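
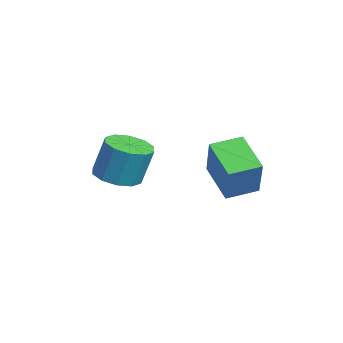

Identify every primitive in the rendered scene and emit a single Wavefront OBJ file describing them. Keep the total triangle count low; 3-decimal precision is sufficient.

v -1.615 -0.757 1.217
v -0.562 -0.817 1.11
v -0.352 -0.303 2.896
v -1.405 -0.243 3.003
v -0.747 -0.208 0.957
v -0.536 0.307 2.742
v -1.263 0.192 0.902
v -1.053 0.706 2.688
v -1.914 0.229 0.968
v -1.703 0.743 2.754
v -2.451 -0.111 1.129
v -2.24 0.404 2.915
v -2.668 -0.697 1.324
v -2.458 -0.183 3.11
v -2.484 -1.307 1.478
v -2.273 -0.792 3.263
v -1.967 -1.706 1.532
v -1.757 -1.192 3.318
v -1.317 -1.743 1.466
v -1.106 -1.229 3.252
v -0.78 -1.404 1.305
v -0.569 -0.889 3.091
v -1.226 3.595 -0.049
v -2.845 2.991 1.015
v -1.58 4.999 0.209
v -3.199 4.395 1.273
v -0.021 3.565 1.767
v -1.64 2.961 2.831
v -0.375 4.969 2.025
v -1.994 4.365 3.089
f 2 1 5
f 2 5 3
f 3 5 6
f 3 6 4
f 5 1 7
f 5 7 6
f 6 7 8
f 6 8 4
f 7 1 9
f 7 9 8
f 8 9 10
f 8 10 4
f 9 1 11
f 9 11 10
f 10 11 12
f 10 12 4
f 11 1 13
f 11 13 12
f 12 13 14
f 12 14 4
f 13 1 15
f 13 15 14
f 14 15 16
f 14 16 4
f 15 1 17
f 15 17 16
f 16 17 18
f 16 18 4
f 17 1 19
f 17 19 18
f 18 19 20
f 18 20 4
f 19 1 21
f 19 21 20
f 20 21 22
f 20 22 4
f 21 1 2
f 21 2 22
f 22 2 3
f 22 3 4
f 24 26 23
f 27 24 23
f 23 26 25
f 25 27 23
f 24 30 26
f 28 24 27
f 28 30 24
f 26 30 25
f 29 27 25
f 25 30 29
f 29 28 27
f 30 28 29



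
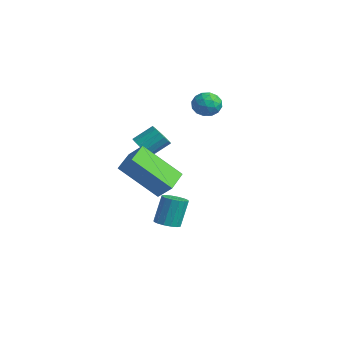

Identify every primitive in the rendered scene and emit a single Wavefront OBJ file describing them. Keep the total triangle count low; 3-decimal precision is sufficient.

v 1.209 -2.502 2.74
v 1.79 -2.199 3.356
v 2.078 -1.234 1.295
v 2.659 -0.93 1.912
v 1.961 -3.35 2.448
v 2.542 -3.046 3.065
v 2.83 -2.081 1.004
v 3.411 -1.778 1.62
v -0.922 -0.864 2.006
v -0.52 -1.183 2.298
v -0.337 -0.374 2.927
v -0.738 -0.056 2.634
v -0.364 -1.044 2.075
v -0.181 -0.236 2.704
v -0.357 -0.858 1.833
v -0.174 -0.05 2.462
v -0.502 -0.673 1.638
v -0.319 0.135 2.266
v -0.759 -0.539 1.541
v -0.575 0.269 2.169
v -1.059 -0.493 1.568
v -0.876 0.315 2.197
v -1.323 -0.546 1.713
v -1.14 0.263 2.342
v -1.479 -0.684 1.936
v -1.296 0.124 2.565
v -1.486 -0.87 2.178
v -1.303 -0.062 2.807
v -1.341 -1.055 2.374
v -1.158 -0.247 3.002
v -1.085 -1.189 2.471
v -0.901 -0.381 3.099
v -0.784 -1.235 2.443
v -0.601 -0.427 3.072
v 1.294 -0.887 -1.371
v 1.835 -0.998 -1.278
v 1.707 -0.565 -0.016
v 1.166 -0.453 -0.109
v 1.83 -0.724 -1.372
v 1.702 -0.291 -0.111
v 1.681 -0.494 -1.466
v 1.553 -0.06 -0.205
v 1.429 -0.369 -1.535
v 1.301 0.065 -0.273
v 1.14 -0.382 -1.56
v 1.012 0.051 -0.298
v 0.893 -0.531 -1.534
v 0.765 -0.098 -0.272
v 0.753 -0.775 -1.464
v 0.625 -0.342 -0.202
v 0.758 -1.049 -1.369
v 0.63 -0.616 -0.108
v 0.907 -1.28 -1.275
v 0.779 -0.846 -0.014
v 1.159 -1.405 -1.207
v 1.031 -0.971 0.055
v 1.448 -1.391 -1.182
v 1.32 -0.958 0.08
v 1.695 -1.242 -1.208
v 1.567 -0.809 0.054
v -2.274 2.986 3.903
v -1.687 3.232 3.652
v -2.213 2.128 3.208
v -1.626 2.374 2.957
v -1.649 2.128 3.594
v -1.687 2.658 4.024
v -2.213 2.702 2.836
v -2.251 3.232 3.266
v -1.65 3.056 2.993
v -1.301 2.701 3.461
v -2.599 2.659 3.399
v -2.25 2.304 3.867
v -1.986 3.184 3.839
v -1.914 2.176 3.021
v -1.927 2.031 3.396
v -1.583 2.175 3.249
v -1.986 2.847 4.057
v -1.641 2.991 3.91
v -1.618 2.343 3.876
v -2.259 2.369 2.95
v -1.914 2.513 2.803
v -2.317 3.185 3.611
v -1.973 3.329 3.464
v -2.282 3.017 2.984
v -1.619 3.225 3.303
v -1.583 2.721 2.895
v -1.928 2.914 2.824
v -1.951 3.225 3.076
v -1.414 3.017 3.579
v -1.378 2.512 3.17
v -1.392 2.368 3.545
v -1.414 2.679 3.797
v -1.392 2.913 3.191
v -2.522 2.848 3.69
v -2.486 2.343 3.281
v -2.486 2.681 3.063
v -2.508 2.992 3.315
v -2.317 2.639 3.965
v -2.281 2.135 3.557
v -1.949 2.135 3.784
v -1.972 2.446 4.036
v -2.508 2.447 3.669
f 2 4 1
f 5 2 1
f 1 4 3
f 3 5 1
f 2 8 4
f 6 2 5
f 6 8 2
f 4 8 3
f 7 5 3
f 3 8 7
f 7 6 5
f 8 6 7
f 10 9 13
f 10 13 11
f 11 13 14
f 11 14 12
f 13 9 15
f 13 15 14
f 14 15 16
f 14 16 12
f 15 9 17
f 15 17 16
f 16 17 18
f 16 18 12
f 17 9 19
f 17 19 18
f 18 19 20
f 18 20 12
f 19 9 21
f 19 21 20
f 20 21 22
f 20 22 12
f 21 9 23
f 21 23 22
f 22 23 24
f 22 24 12
f 23 9 25
f 23 25 24
f 24 25 26
f 24 26 12
f 25 9 27
f 25 27 26
f 26 27 28
f 26 28 12
f 27 9 29
f 27 29 28
f 28 29 30
f 28 30 12
f 29 9 31
f 29 31 30
f 30 31 32
f 30 32 12
f 31 9 33
f 31 33 32
f 32 33 34
f 32 34 12
f 33 9 10
f 33 10 34
f 34 10 11
f 34 11 12
f 36 35 39
f 36 39 37
f 37 39 40
f 37 40 38
f 39 35 41
f 39 41 40
f 40 41 42
f 40 42 38
f 41 35 43
f 41 43 42
f 42 43 44
f 42 44 38
f 43 35 45
f 43 45 44
f 44 45 46
f 44 46 38
f 45 35 47
f 45 47 46
f 46 47 48
f 46 48 38
f 47 35 49
f 47 49 48
f 48 49 50
f 48 50 38
f 49 35 51
f 49 51 50
f 50 51 52
f 50 52 38
f 51 35 53
f 51 53 52
f 52 53 54
f 52 54 38
f 53 35 55
f 53 55 54
f 54 55 56
f 54 56 38
f 55 35 57
f 55 57 56
f 56 57 58
f 56 58 38
f 57 35 59
f 57 59 58
f 58 59 60
f 58 60 38
f 59 35 36
f 59 36 60
f 60 36 37
f 60 37 38
f 61 98 77
f 98 72 101
f 77 101 66
f 98 101 77
f 61 77 73
f 77 66 78
f 73 78 62
f 77 78 73
f 61 73 82
f 73 62 83
f 82 83 68
f 73 83 82
f 61 82 94
f 82 68 97
f 94 97 71
f 82 97 94
f 61 94 98
f 94 71 102
f 98 102 72
f 94 102 98
f 62 78 89
f 78 66 92
f 89 92 70
f 78 92 89
f 66 101 79
f 101 72 100
f 79 100 65
f 101 100 79
f 72 102 99
f 102 71 95
f 99 95 63
f 102 95 99
f 71 97 96
f 97 68 84
f 96 84 67
f 97 84 96
f 68 83 88
f 83 62 85
f 88 85 69
f 83 85 88
f 64 90 76
f 90 70 91
f 76 91 65
f 90 91 76
f 64 76 74
f 76 65 75
f 74 75 63
f 76 75 74
f 64 74 81
f 74 63 80
f 81 80 67
f 74 80 81
f 64 81 86
f 81 67 87
f 86 87 69
f 81 87 86
f 64 86 90
f 86 69 93
f 90 93 70
f 86 93 90
f 65 91 79
f 91 70 92
f 79 92 66
f 91 92 79
f 63 75 99
f 75 65 100
f 99 100 72
f 75 100 99
f 67 80 96
f 80 63 95
f 96 95 71
f 80 95 96
f 69 87 88
f 87 67 84
f 88 84 68
f 87 84 88
f 70 93 89
f 93 69 85
f 89 85 62
f 93 85 89



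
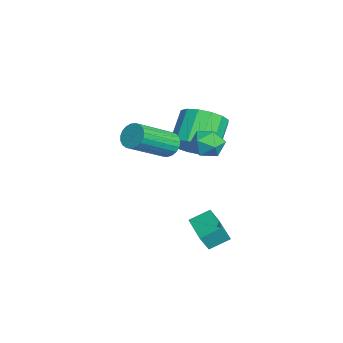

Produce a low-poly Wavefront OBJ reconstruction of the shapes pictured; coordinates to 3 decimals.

v -1.322 1.798 2.254
v -0.907 1.725 1.799
v 0.057 0.269 2.911
v -0.358 0.342 3.366
v -0.797 1.908 1.943
v 0.167 0.452 3.055
v -0.777 2.072 2.141
v 0.186 0.616 3.253
v -0.852 2.189 2.359
v 0.112 0.733 3.471
v -1.008 2.238 2.558
v -0.044 0.782 3.67
v -1.218 2.211 2.705
v -0.255 0.755 3.817
v -1.446 2.113 2.774
v -0.483 0.656 3.886
v -1.653 1.96 2.753
v -0.689 0.504 3.865
v -1.802 1.779 2.646
v -0.839 0.323 3.757
v -1.868 1.602 2.471
v -0.905 0.145 3.582
v -1.84 1.458 2.258
v -0.877 0.002 3.37
v -1.722 1.374 2.045
v -0.759 -0.083 3.157
v -1.535 1.362 1.868
v -0.572 -0.094 2.98
v -1.311 1.426 1.758
v -0.348 -0.03 2.87
v -1.089 1.555 1.734
v -0.125 0.098 2.845
v -1.034 2.933 -2.586
v -0.876 2.56 -1.839
v -1.165 3.8 -2.126
v -1.007 3.427 -1.379
v 0.407 3.233 -2.741
v 0.565 2.86 -1.994
v 0.276 4.1 -2.281
v 0.434 3.727 -1.534
v -0.918 4.007 2.528
v -0.652 3.661 1.897
v -1.348 2.919 2.943
v -1.082 2.573 2.312
v -0.592 2.849 2.834
v -0.326 3.521 2.577
v -1.674 3.059 2.263
v -1.408 3.731 2.006
v -1.12 3.075 1.733
v -0.45 2.945 2.086
v -1.55 3.635 2.754
v -0.88 3.505 3.107
v -2.652 2.928 1.249
v -2.041 2.617 2.004
v -3.177 3.161 3.146
v -3.788 3.472 2.391
v -1.898 3.116 1.909
v -3.034 3.66 3.051
v -1.957 3.565 1.637
v -3.092 4.109 2.779
v -2.202 3.843 1.261
v -3.337 4.387 2.403
v -2.567 3.876 0.882
v -3.703 4.42 2.024
v -2.956 3.655 0.601
v -4.091 4.199 1.743
v -3.263 3.239 0.494
v -4.399 3.783 1.636
v -3.406 2.74 0.589
v -4.542 3.284 1.731
v -3.348 2.291 0.861
v -4.483 2.835 2.003
v -3.103 2.013 1.237
v -4.238 2.557 2.379
v -2.737 1.98 1.616
v -3.873 2.524 2.758
v -2.349 2.201 1.897
v -3.484 2.745 3.039
f 2 1 5
f 2 5 3
f 3 5 6
f 3 6 4
f 5 1 7
f 5 7 6
f 6 7 8
f 6 8 4
f 7 1 9
f 7 9 8
f 8 9 10
f 8 10 4
f 9 1 11
f 9 11 10
f 10 11 12
f 10 12 4
f 11 1 13
f 11 13 12
f 12 13 14
f 12 14 4
f 13 1 15
f 13 15 14
f 14 15 16
f 14 16 4
f 15 1 17
f 15 17 16
f 16 17 18
f 16 18 4
f 17 1 19
f 17 19 18
f 18 19 20
f 18 20 4
f 19 1 21
f 19 21 20
f 20 21 22
f 20 22 4
f 21 1 23
f 21 23 22
f 22 23 24
f 22 24 4
f 23 1 25
f 23 25 24
f 24 25 26
f 24 26 4
f 25 1 27
f 25 27 26
f 26 27 28
f 26 28 4
f 27 1 29
f 27 29 28
f 28 29 30
f 28 30 4
f 29 1 31
f 29 31 30
f 30 31 32
f 30 32 4
f 31 1 2
f 31 2 32
f 32 2 3
f 32 3 4
f 34 36 33
f 37 34 33
f 33 36 35
f 35 37 33
f 34 40 36
f 38 34 37
f 38 40 34
f 36 40 35
f 39 37 35
f 35 40 39
f 39 38 37
f 40 38 39
f 41 52 46
f 41 46 42
f 41 42 48
f 41 48 51
f 41 51 52
f 42 46 50
f 46 52 45
f 52 51 43
f 51 48 47
f 48 42 49
f 44 50 45
f 44 45 43
f 44 43 47
f 44 47 49
f 44 49 50
f 45 50 46
f 43 45 52
f 47 43 51
f 49 47 48
f 50 49 42
f 54 53 57
f 54 57 55
f 55 57 58
f 55 58 56
f 57 53 59
f 57 59 58
f 58 59 60
f 58 60 56
f 59 53 61
f 59 61 60
f 60 61 62
f 60 62 56
f 61 53 63
f 61 63 62
f 62 63 64
f 62 64 56
f 63 53 65
f 63 65 64
f 64 65 66
f 64 66 56
f 65 53 67
f 65 67 66
f 66 67 68
f 66 68 56
f 67 53 69
f 67 69 68
f 68 69 70
f 68 70 56
f 69 53 71
f 69 71 70
f 70 71 72
f 70 72 56
f 71 53 73
f 71 73 72
f 72 73 74
f 72 74 56
f 73 53 75
f 73 75 74
f 74 75 76
f 74 76 56
f 75 53 77
f 75 77 76
f 76 77 78
f 76 78 56
f 77 53 54
f 77 54 78
f 78 54 55
f 78 55 56



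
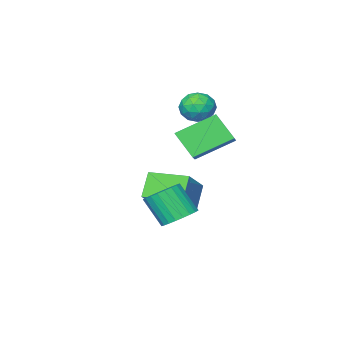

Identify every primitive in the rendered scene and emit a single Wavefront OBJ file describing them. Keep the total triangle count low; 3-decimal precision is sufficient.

v -0.807 -1.062 2.25
v -0.105 -0.313 2.81
v -1.009 0.023 1.051
v -0.307 0.772 1.611
v 0.907 -1.892 1.209
v 1.609 -1.143 1.769
v 0.705 -0.807 0.01
v 1.407 -0.058 0.57
v -0.837 -2.656 -4.368
v -1.622 -3.18 -3.152
v 0.651 -1.801 -3.04
v -0.133 -2.326 -1.824
v 0.233 -4.414 -4.436
v -0.551 -4.939 -3.22
v 1.722 -3.56 -3.108
v 0.937 -4.084 -1.892
v -0.685 -2.306 3.082
v -0.114 -2.344 2.342
v -1.726 -3.096 2.318
v -1.155 -3.134 1.578
v -0.945 -3.609 2.356
v -0.301 -3.121 2.828
v -1.539 -2.319 1.832
v -0.895 -1.831 2.304
v -0.641 -2.351 1.569
v -0.274 -3.149 1.893
v -1.566 -2.291 2.767
v -1.199 -3.089 3.091
v -0.308 -2.256 2.779
v -1.532 -3.184 1.881
v -1.408 -3.464 2.338
v -1.072 -3.486 1.903
v -0.418 -2.713 3.065
v -0.082 -2.734 2.63
v -0.571 -3.478 2.638
v -1.758 -2.706 2.03
v -1.422 -2.727 1.595
v -0.768 -1.954 2.757
v -0.432 -1.976 2.322
v -1.269 -1.962 2.022
v -0.282 -2.282 1.89
v -0.894 -2.746 1.441
v -1.12 -2.268 1.59
v -0.742 -1.981 1.868
v -0.066 -2.751 2.081
v -0.678 -3.215 1.631
v -0.555 -3.495 2.088
v -0.176 -3.208 2.366
v -0.376 -2.755 1.626
v -1.162 -2.225 3.029
v -1.774 -2.689 2.579
v -1.664 -2.232 2.294
v -1.285 -1.945 2.572
v -0.946 -2.694 3.219
v -1.558 -3.158 2.77
v -1.098 -3.459 2.792
v -0.72 -3.172 3.07
v -1.464 -2.685 3.034
v 2.933 1.018 -2.427
v 3.606 1.62 -2.166
v 3.92 0.664 -0.771
v 3.247 0.062 -1.033
v 3.312 1.765 -2
v 3.626 0.808 -0.606
v 2.961 1.796 -1.9
v 3.275 0.839 -0.505
v 2.605 1.709 -1.88
v 2.919 0.752 -0.485
v 2.299 1.516 -1.943
v 2.613 0.559 -0.549
v 2.09 1.248 -2.08
v 2.404 0.291 -0.686
v 2.009 0.945 -2.27
v 2.323 -0.012 -0.875
v 2.069 0.653 -2.484
v 2.383 -0.304 -1.089
v 2.26 0.416 -2.689
v 2.574 -0.54 -1.294
v 2.554 0.272 -2.854
v 2.868 -0.685 -1.46
v 2.905 0.241 -2.955
v 3.219 -0.716 -1.56
v 3.261 0.328 -2.975
v 3.575 -0.629 -1.58
v 3.567 0.521 -2.911
v 3.881 -0.436 -1.517
v 3.776 0.789 -2.774
v 4.09 -0.168 -1.38
v 3.857 1.092 -2.585
v 4.171 0.135 -1.19
v 3.797 1.384 -2.371
v 4.111 0.427 -0.976
f 2 4 1
f 5 2 1
f 1 4 3
f 3 5 1
f 2 8 4
f 6 2 5
f 6 8 2
f 4 8 3
f 7 5 3
f 3 8 7
f 7 6 5
f 8 6 7
f 10 12 9
f 13 10 9
f 9 12 11
f 11 13 9
f 10 16 12
f 14 10 13
f 14 16 10
f 12 16 11
f 15 13 11
f 11 16 15
f 15 14 13
f 16 14 15
f 17 54 33
f 54 28 57
f 33 57 22
f 54 57 33
f 17 33 29
f 33 22 34
f 29 34 18
f 33 34 29
f 17 29 38
f 29 18 39
f 38 39 24
f 29 39 38
f 17 38 50
f 38 24 53
f 50 53 27
f 38 53 50
f 17 50 54
f 50 27 58
f 54 58 28
f 50 58 54
f 18 34 45
f 34 22 48
f 45 48 26
f 34 48 45
f 22 57 35
f 57 28 56
f 35 56 21
f 57 56 35
f 28 58 55
f 58 27 51
f 55 51 19
f 58 51 55
f 27 53 52
f 53 24 40
f 52 40 23
f 53 40 52
f 24 39 44
f 39 18 41
f 44 41 25
f 39 41 44
f 20 46 32
f 46 26 47
f 32 47 21
f 46 47 32
f 20 32 30
f 32 21 31
f 30 31 19
f 32 31 30
f 20 30 37
f 30 19 36
f 37 36 23
f 30 36 37
f 20 37 42
f 37 23 43
f 42 43 25
f 37 43 42
f 20 42 46
f 42 25 49
f 46 49 26
f 42 49 46
f 21 47 35
f 47 26 48
f 35 48 22
f 47 48 35
f 19 31 55
f 31 21 56
f 55 56 28
f 31 56 55
f 23 36 52
f 36 19 51
f 52 51 27
f 36 51 52
f 25 43 44
f 43 23 40
f 44 40 24
f 43 40 44
f 26 49 45
f 49 25 41
f 45 41 18
f 49 41 45
f 60 59 63
f 60 63 61
f 61 63 64
f 61 64 62
f 63 59 65
f 63 65 64
f 64 65 66
f 64 66 62
f 65 59 67
f 65 67 66
f 66 67 68
f 66 68 62
f 67 59 69
f 67 69 68
f 68 69 70
f 68 70 62
f 69 59 71
f 69 71 70
f 70 71 72
f 70 72 62
f 71 59 73
f 71 73 72
f 72 73 74
f 72 74 62
f 73 59 75
f 73 75 74
f 74 75 76
f 74 76 62
f 75 59 77
f 75 77 76
f 76 77 78
f 76 78 62
f 77 59 79
f 77 79 78
f 78 79 80
f 78 80 62
f 79 59 81
f 79 81 80
f 80 81 82
f 80 82 62
f 81 59 83
f 81 83 82
f 82 83 84
f 82 84 62
f 83 59 85
f 83 85 84
f 84 85 86
f 84 86 62
f 85 59 87
f 85 87 86
f 86 87 88
f 86 88 62
f 87 59 89
f 87 89 88
f 88 89 90
f 88 90 62
f 89 59 91
f 89 91 90
f 90 91 92
f 90 92 62
f 91 59 60
f 91 60 92
f 92 60 61
f 92 61 62



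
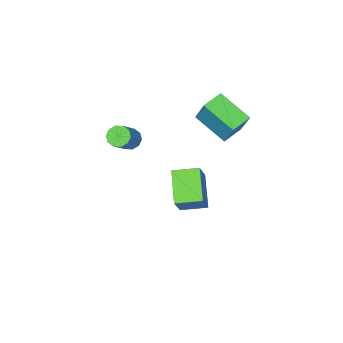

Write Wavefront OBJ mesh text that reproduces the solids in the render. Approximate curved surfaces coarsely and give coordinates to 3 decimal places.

v 1.028 2.868 -5.152
v 0.135 1.724 -4.193
v 0.161 3.727 -4.936
v -0.733 2.584 -3.977
v 1.813 3.336 -3.863
v 0.919 2.193 -2.904
v 0.945 4.196 -3.647
v 0.052 3.052 -2.688
v -1.091 2.602 0.649
v -0.908 3.295 1.944
v -1.315 4.146 -0.145
v -1.132 4.838 1.151
v -0.048 2.662 0.469
v 0.135 3.354 1.765
v -0.272 4.205 -0.324
v -0.089 4.898 0.971
v 3.095 1.987 0.428
v 3.373 1.534 0.338
v 4.323 1.919 1.321
v 4.045 2.373 1.412
v 3.491 1.769 0.132
v 4.44 2.154 1.115
v 3.457 2.088 0.04
v 4.406 2.473 1.023
v 3.285 2.369 0.096
v 4.234 2.754 1.079
v 3.041 2.504 0.279
v 3.99 2.889 1.262
v 2.817 2.441 0.519
v 3.767 2.826 1.502
v 2.7 2.206 0.725
v 3.649 2.591 1.708
v 2.734 1.887 0.817
v 3.683 2.272 1.8
v 2.906 1.606 0.761
v 3.855 1.991 1.744
v 3.15 1.471 0.578
v 4.099 1.856 1.561
f 2 4 1
f 5 2 1
f 1 4 3
f 3 5 1
f 2 8 4
f 6 2 5
f 6 8 2
f 4 8 3
f 7 5 3
f 3 8 7
f 7 6 5
f 8 6 7
f 10 12 9
f 13 10 9
f 9 12 11
f 11 13 9
f 10 16 12
f 14 10 13
f 14 16 10
f 12 16 11
f 15 13 11
f 11 16 15
f 15 14 13
f 16 14 15
f 18 17 21
f 18 21 19
f 19 21 22
f 19 22 20
f 21 17 23
f 21 23 22
f 22 23 24
f 22 24 20
f 23 17 25
f 23 25 24
f 24 25 26
f 24 26 20
f 25 17 27
f 25 27 26
f 26 27 28
f 26 28 20
f 27 17 29
f 27 29 28
f 28 29 30
f 28 30 20
f 29 17 31
f 29 31 30
f 30 31 32
f 30 32 20
f 31 17 33
f 31 33 32
f 32 33 34
f 32 34 20
f 33 17 35
f 33 35 34
f 34 35 36
f 34 36 20
f 35 17 37
f 35 37 36
f 36 37 38
f 36 38 20
f 37 17 18
f 37 18 38
f 38 18 19
f 38 19 20



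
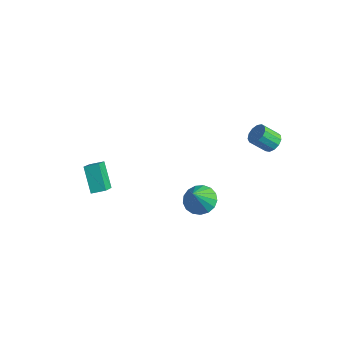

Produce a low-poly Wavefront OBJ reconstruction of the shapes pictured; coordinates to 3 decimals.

v -3.326 -3.465 -2.381
v -4.383 -2.917 -1.181
v -4.042 -2.357 -3.516
v -5.098 -1.809 -2.316
v -2.782 -2.891 -2.164
v -3.838 -2.343 -0.964
v -3.497 -1.783 -3.299
v -4.554 -1.235 -2.099
v 3.156 3.449 1.454
v 3.64 3.031 1.488
v 3.047 2.413 2.301
v 2.564 2.831 2.266
v 3.709 3.287 1.733
v 3.116 2.669 2.546
v 3.602 3.594 1.889
v 3.01 2.976 2.702
v 3.354 3.855 1.907
v 2.762 3.237 2.719
v 3.043 3.987 1.781
v 2.451 3.369 2.593
v 2.768 3.949 1.551
v 2.176 3.331 2.363
v 2.616 3.751 1.29
v 2.024 3.134 2.103
v 2.636 3.458 1.081
v 2.043 2.84 1.894
v 2.82 3.162 0.991
v 2.228 2.544 1.803
v 3.112 2.957 1.047
v 2.519 2.339 1.86
v 3.417 2.908 1.233
v 2.825 2.29 2.045
v 0.088 1.296 -4.203
v 0.949 1.033 -4.508
v 0.332 0.444 -2.777
v 1.026 1.423 -4.287
v 0.888 1.785 -4.048
v 0.567 2.034 -3.844
v 0.137 2.114 -3.723
v -0.305 2.007 -3.711
v -0.657 1.738 -3.813
v -0.838 1.367 -4.003
v -0.807 0.98 -4.24
v -0.57 0.665 -4.468
v -0.183 0.495 -4.636
v 0.266 0.509 -4.704
v 0.675 0.703 -4.658
f 2 4 1
f 5 2 1
f 1 4 3
f 3 5 1
f 2 8 4
f 6 2 5
f 6 8 2
f 4 8 3
f 7 5 3
f 3 8 7
f 7 6 5
f 8 6 7
f 10 9 13
f 10 13 11
f 11 13 14
f 11 14 12
f 13 9 15
f 13 15 14
f 14 15 16
f 14 16 12
f 15 9 17
f 15 17 16
f 16 17 18
f 16 18 12
f 17 9 19
f 17 19 18
f 18 19 20
f 18 20 12
f 19 9 21
f 19 21 20
f 20 21 22
f 20 22 12
f 21 9 23
f 21 23 22
f 22 23 24
f 22 24 12
f 23 9 25
f 23 25 24
f 24 25 26
f 24 26 12
f 25 9 27
f 25 27 26
f 26 27 28
f 26 28 12
f 27 9 29
f 27 29 28
f 28 29 30
f 28 30 12
f 29 9 31
f 29 31 30
f 30 31 32
f 30 32 12
f 31 9 10
f 31 10 32
f 32 10 11
f 32 11 12
f 34 33 36
f 34 36 35
f 36 33 37
f 36 37 35
f 37 33 38
f 37 38 35
f 38 33 39
f 38 39 35
f 39 33 40
f 39 40 35
f 40 33 41
f 40 41 35
f 41 33 42
f 41 42 35
f 42 33 43
f 42 43 35
f 43 33 44
f 43 44 35
f 44 33 45
f 44 45 35
f 45 33 46
f 45 46 35
f 46 33 47
f 46 47 35
f 47 33 34
f 47 34 35



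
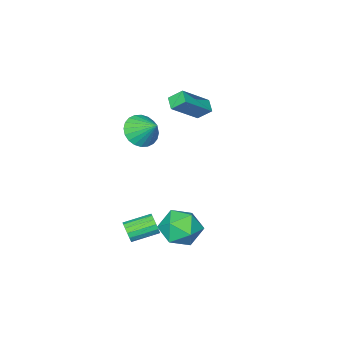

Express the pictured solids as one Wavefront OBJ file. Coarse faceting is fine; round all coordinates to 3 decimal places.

v 3.784 -0.618 -3.216
v 4.054 -0.444 -2.674
v 2.766 0.272 -2.262
v 2.496 0.098 -2.804
v 4.121 -0.202 -2.884
v 2.833 0.513 -2.471
v 4.098 -0.073 -3.182
v 2.81 0.643 -2.77
v 3.99 -0.089 -3.489
v 2.703 0.627 -3.077
v 3.828 -0.247 -3.724
v 2.54 0.469 -3.311
v 3.653 -0.505 -3.822
v 2.365 0.211 -3.41
v 3.514 -0.792 -3.758
v 2.226 -0.076 -3.346
v 3.447 -1.033 -3.549
v 2.159 -0.318 -3.136
v 3.47 -1.163 -3.25
v 2.182 -0.447 -2.838
v 3.577 -1.147 -2.943
v 2.29 -0.431 -2.531
v 3.74 -0.989 -2.709
v 2.452 -0.273 -2.296
v 3.915 -0.731 -2.61
v 2.627 -0.015 -2.198
v 1.866 -1.615 2.975
v 2.875 -1.705 3.096
v 1.854 -0.445 3.945
v 2.856 -1.452 2.79
v 2.686 -1.223 2.512
v 2.391 -1.054 2.304
v 2.017 -0.971 2.199
v 1.619 -0.985 2.212
v 1.259 -1.096 2.341
v 0.992 -1.285 2.566
v 0.857 -1.525 2.854
v 0.876 -1.779 3.16
v 1.046 -2.007 3.438
v 1.341 -2.176 3.646
v 1.715 -2.26 3.751
v 2.113 -2.245 3.738
v 2.473 -2.135 3.61
v 2.74 -1.945 3.384
v 1.588 1.689 -3.278
v 2.309 0.889 -3.916
v 0.151 0.271 -3.124
v 0.872 -0.529 -3.762
v 1.196 -0.18 -2.605
v 2.084 0.696 -2.7
v 0.376 0.464 -4.34
v 1.264 1.34 -4.435
v 1.56 0.132 -4.572
v 2.067 -0.266 -3.5
v 0.393 1.426 -3.54
v 0.9 1.028 -2.468
v -1.922 -3.752 2.73
v -2.356 -3.117 3.384
v -3.594 -3.51 1.384
v -4.028 -2.875 2.038
v -1.532 -3.105 2.362
v -1.966 -2.47 3.016
v -3.204 -2.863 1.016
v -3.638 -2.228 1.67
f 2 1 5
f 2 5 3
f 3 5 6
f 3 6 4
f 5 1 7
f 5 7 6
f 6 7 8
f 6 8 4
f 7 1 9
f 7 9 8
f 8 9 10
f 8 10 4
f 9 1 11
f 9 11 10
f 10 11 12
f 10 12 4
f 11 1 13
f 11 13 12
f 12 13 14
f 12 14 4
f 13 1 15
f 13 15 14
f 14 15 16
f 14 16 4
f 15 1 17
f 15 17 16
f 16 17 18
f 16 18 4
f 17 1 19
f 17 19 18
f 18 19 20
f 18 20 4
f 19 1 21
f 19 21 20
f 20 21 22
f 20 22 4
f 21 1 23
f 21 23 22
f 22 23 24
f 22 24 4
f 23 1 25
f 23 25 24
f 24 25 26
f 24 26 4
f 25 1 2
f 25 2 26
f 26 2 3
f 26 3 4
f 28 27 30
f 28 30 29
f 30 27 31
f 30 31 29
f 31 27 32
f 31 32 29
f 32 27 33
f 32 33 29
f 33 27 34
f 33 34 29
f 34 27 35
f 34 35 29
f 35 27 36
f 35 36 29
f 36 27 37
f 36 37 29
f 37 27 38
f 37 38 29
f 38 27 39
f 38 39 29
f 39 27 40
f 39 40 29
f 40 27 41
f 40 41 29
f 41 27 42
f 41 42 29
f 42 27 43
f 42 43 29
f 43 27 44
f 43 44 29
f 44 27 28
f 44 28 29
f 45 56 50
f 45 50 46
f 45 46 52
f 45 52 55
f 45 55 56
f 46 50 54
f 50 56 49
f 56 55 47
f 55 52 51
f 52 46 53
f 48 54 49
f 48 49 47
f 48 47 51
f 48 51 53
f 48 53 54
f 49 54 50
f 47 49 56
f 51 47 55
f 53 51 52
f 54 53 46
f 58 60 57
f 61 58 57
f 57 60 59
f 59 61 57
f 58 64 60
f 62 58 61
f 62 64 58
f 60 64 59
f 63 61 59
f 59 64 63
f 63 62 61
f 64 62 63



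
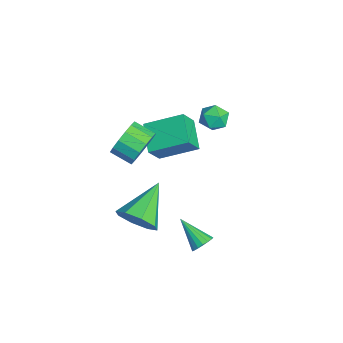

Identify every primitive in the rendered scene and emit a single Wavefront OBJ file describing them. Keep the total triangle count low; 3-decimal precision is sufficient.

v -1.921 3.392 2.022
v -1.219 3.316 2.263
v -2.261 2.464 2.717
v -1.559 2.388 2.958
v -1.959 2.985 3.159
v -1.749 3.558 2.729
v -1.731 2.222 2.251
v -1.521 2.795 1.821
v -1.101 2.592 2.405
v -1.242 3.064 2.966
v -2.238 2.716 2.014
v -2.379 3.188 2.575
v 2.929 -1.199 0.409
v 3.554 -1.07 1.179
v 1.451 -0.021 1.411
v 3.628 -0.525 0.647
v 3.293 -0.375 -0.024
v 2.745 -0.708 -0.442
v 2.305 -1.329 -0.361
v 2.23 -1.874 0.171
v 2.566 -2.024 0.843
v 3.114 -1.691 1.26
v -1.778 0.263 1.924
v -1.317 -0.28 2.902
v -1.427 1.952 2.696
v -0.965 1.409 3.674
v -0.375 0.271 1.266
v 0.087 -0.272 2.244
v -0.023 1.96 2.038
v 0.438 1.417 3.016
v 1.232 -0.629 3.659
v 1.73 -0.58 4.455
v 1.165 -1.382 4.857
v 0.668 -1.431 4.061
v 1.353 -0.28 4.524
v 0.788 -1.083 4.926
v 0.943 -0.074 4.361
v 0.379 -0.876 4.763
v 0.611 -0.016 4.01
v 0.047 -0.819 4.412
v 0.446 -0.123 3.565
v -0.119 -0.925 3.967
v 0.491 -0.365 3.145
v -0.074 -1.167 3.547
v 0.735 -0.678 2.863
v 0.17 -1.48 3.265
v 1.112 -0.977 2.794
v 0.547 -1.78 3.196
v 1.521 -1.184 2.957
v 0.957 -1.986 3.359
v 1.853 -1.241 3.308
v 1.289 -2.044 3.71
v 2.019 -1.135 3.753
v 1.454 -1.937 4.155
v 1.974 -0.893 4.173
v 1.409 -1.695 4.575
v 4.292 1.385 -0.251
v 4.653 0.971 -0.219
v 3.308 0.595 0.651
v 4.716 1.125 -0.015
v 4.681 1.339 0.135
v 4.558 1.563 0.196
v 4.373 1.747 0.155
v 4.17 1.847 0.021
v 3.995 1.841 -0.175
v 3.887 1.731 -0.388
v 3.873 1.542 -0.57
v 3.954 1.316 -0.679
v 4.113 1.106 -0.69
v 4.312 0.96 -0.6
v 4.507 0.911 -0.43
f 1 12 6
f 1 6 2
f 1 2 8
f 1 8 11
f 1 11 12
f 2 6 10
f 6 12 5
f 12 11 3
f 11 8 7
f 8 2 9
f 4 10 5
f 4 5 3
f 4 3 7
f 4 7 9
f 4 9 10
f 5 10 6
f 3 5 12
f 7 3 11
f 9 7 8
f 10 9 2
f 14 13 16
f 14 16 15
f 16 13 17
f 16 17 15
f 17 13 18
f 17 18 15
f 18 13 19
f 18 19 15
f 19 13 20
f 19 20 15
f 20 13 21
f 20 21 15
f 21 13 22
f 21 22 15
f 22 13 14
f 22 14 15
f 24 26 23
f 27 24 23
f 23 26 25
f 25 27 23
f 24 30 26
f 28 24 27
f 28 30 24
f 26 30 25
f 29 27 25
f 25 30 29
f 29 28 27
f 30 28 29
f 32 31 35
f 32 35 33
f 33 35 36
f 33 36 34
f 35 31 37
f 35 37 36
f 36 37 38
f 36 38 34
f 37 31 39
f 37 39 38
f 38 39 40
f 38 40 34
f 39 31 41
f 39 41 40
f 40 41 42
f 40 42 34
f 41 31 43
f 41 43 42
f 42 43 44
f 42 44 34
f 43 31 45
f 43 45 44
f 44 45 46
f 44 46 34
f 45 31 47
f 45 47 46
f 46 47 48
f 46 48 34
f 47 31 49
f 47 49 48
f 48 49 50
f 48 50 34
f 49 31 51
f 49 51 50
f 50 51 52
f 50 52 34
f 51 31 53
f 51 53 52
f 52 53 54
f 52 54 34
f 53 31 55
f 53 55 54
f 54 55 56
f 54 56 34
f 55 31 32
f 55 32 56
f 56 32 33
f 56 33 34
f 58 57 60
f 58 60 59
f 60 57 61
f 60 61 59
f 61 57 62
f 61 62 59
f 62 57 63
f 62 63 59
f 63 57 64
f 63 64 59
f 64 57 65
f 64 65 59
f 65 57 66
f 65 66 59
f 66 57 67
f 66 67 59
f 67 57 68
f 67 68 59
f 68 57 69
f 68 69 59
f 69 57 70
f 69 70 59
f 70 57 71
f 70 71 59
f 71 57 58
f 71 58 59



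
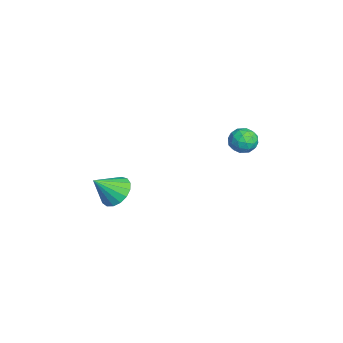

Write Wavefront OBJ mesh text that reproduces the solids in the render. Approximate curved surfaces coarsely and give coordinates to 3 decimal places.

v -1.206 -2.111 -0.902
v -0.507 -1.718 -0.734
v -0.914 -3.049 0.082
v -0.769 -1.549 -0.496
v -1.131 -1.509 -0.351
v -1.511 -1.607 -0.332
v -1.82 -1.821 -0.444
v -1.989 -2.101 -0.66
v -1.979 -2.384 -0.932
v -1.791 -2.604 -1.198
v -1.469 -2.711 -1.395
v -1.087 -2.681 -1.48
v -0.732 -2.521 -1.432
v -0.486 -2.266 -1.263
v -0.404 -1.976 -1.011
v -1.956 3.849 1.6
v -1.321 3.6 1.568
v -2.359 2.86 1.312
v -1.724 2.611 1.28
v -1.994 2.781 1.885
v -1.745 3.393 2.062
v -1.935 3.067 0.818
v -1.686 3.679 0.995
v -1.308 3.117 1.084
v -1.344 2.94 1.744
v -2.336 3.52 1.136
v -2.372 3.343 1.796
v -1.603 3.811 1.609
v -2.077 2.649 1.271
v -2.235 2.749 1.626
v -1.862 2.602 1.607
v -1.852 3.69 1.899
v -1.479 3.543 1.881
v -1.874 3.062 2.067
v -2.201 2.917 0.999
v -1.828 2.77 0.981
v -1.818 3.858 1.273
v -1.445 3.711 1.254
v -1.806 3.398 0.813
v -1.222 3.381 1.306
v -1.459 2.799 1.137
v -1.583 3.068 0.865
v -1.437 3.427 0.97
v -1.243 3.277 1.693
v -1.48 2.695 1.525
v -1.639 2.796 1.88
v -1.492 3.155 1.984
v -1.236 2.993 1.409
v -2.2 3.765 1.355
v -2.437 3.183 1.187
v -2.188 3.305 0.896
v -2.041 3.664 1
v -2.221 3.661 1.743
v -2.458 3.079 1.574
v -2.243 3.033 1.91
v -2.097 3.392 2.015
v -2.444 3.467 1.471
f 2 1 4
f 2 4 3
f 4 1 5
f 4 5 3
f 5 1 6
f 5 6 3
f 6 1 7
f 6 7 3
f 7 1 8
f 7 8 3
f 8 1 9
f 8 9 3
f 9 1 10
f 9 10 3
f 10 1 11
f 10 11 3
f 11 1 12
f 11 12 3
f 12 1 13
f 12 13 3
f 13 1 14
f 13 14 3
f 14 1 15
f 14 15 3
f 15 1 2
f 15 2 3
f 16 53 32
f 53 27 56
f 32 56 21
f 53 56 32
f 16 32 28
f 32 21 33
f 28 33 17
f 32 33 28
f 16 28 37
f 28 17 38
f 37 38 23
f 28 38 37
f 16 37 49
f 37 23 52
f 49 52 26
f 37 52 49
f 16 49 53
f 49 26 57
f 53 57 27
f 49 57 53
f 17 33 44
f 33 21 47
f 44 47 25
f 33 47 44
f 21 56 34
f 56 27 55
f 34 55 20
f 56 55 34
f 27 57 54
f 57 26 50
f 54 50 18
f 57 50 54
f 26 52 51
f 52 23 39
f 51 39 22
f 52 39 51
f 23 38 43
f 38 17 40
f 43 40 24
f 38 40 43
f 19 45 31
f 45 25 46
f 31 46 20
f 45 46 31
f 19 31 29
f 31 20 30
f 29 30 18
f 31 30 29
f 19 29 36
f 29 18 35
f 36 35 22
f 29 35 36
f 19 36 41
f 36 22 42
f 41 42 24
f 36 42 41
f 19 41 45
f 41 24 48
f 45 48 25
f 41 48 45
f 20 46 34
f 46 25 47
f 34 47 21
f 46 47 34
f 18 30 54
f 30 20 55
f 54 55 27
f 30 55 54
f 22 35 51
f 35 18 50
f 51 50 26
f 35 50 51
f 24 42 43
f 42 22 39
f 43 39 23
f 42 39 43
f 25 48 44
f 48 24 40
f 44 40 17
f 48 40 44



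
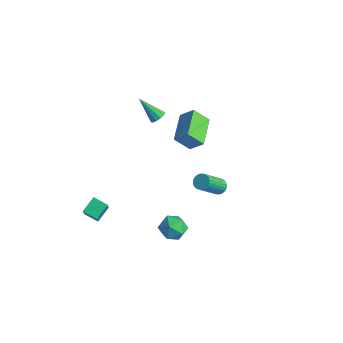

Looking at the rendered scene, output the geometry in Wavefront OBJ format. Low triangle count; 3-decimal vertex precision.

v 2.19 3.104 -3.233
v 2.551 2.811 -3.487
v 2.491 1.444 -2.002
v 2.13 1.736 -1.747
v 2.672 2.932 -3.371
v 2.612 1.565 -1.885
v 2.72 3.079 -3.234
v 2.659 1.712 -1.748
v 2.687 3.23 -3.096
v 2.626 1.863 -1.611
v 2.578 3.362 -2.98
v 2.517 1.995 -1.494
v 2.41 3.454 -2.902
v 2.35 2.087 -1.416
v 2.209 3.493 -2.874
v 2.148 2.126 -1.388
v 2.005 3.473 -2.901
v 1.944 2.106 -1.415
v 1.829 3.396 -2.978
v 1.769 2.029 -1.493
v 1.708 3.275 -3.095
v 1.648 1.908 -1.609
v 1.661 3.128 -3.232
v 1.6 1.761 -1.746
v 1.694 2.977 -3.369
v 1.633 1.61 -1.884
v 1.803 2.845 -3.486
v 1.742 1.478 -2
v 1.97 2.753 -3.564
v 1.91 1.386 -2.078
v 2.172 2.714 -3.592
v 2.111 1.347 -2.106
v 2.376 2.734 -3.565
v 2.315 1.367 -2.079
v -0.761 1.225 2.585
v -0.483 0.82 2.723
v -1.879 0.855 3.755
v -0.386 1.068 2.893
v -0.433 1.375 2.945
v -0.605 1.625 2.86
v -0.837 1.722 2.67
v -1.04 1.629 2.447
v -1.136 1.382 2.277
v -1.089 1.075 2.224
v -0.917 0.825 2.31
v -0.686 0.728 2.5
v 2.981 -2.061 -1.861
v 3.49 -1.402 -1.537
v 4.13 -2.938 -1.883
v 4.639 -2.279 -1.559
v 4.015 -2.656 -1.043
v 3.304 -2.114 -1.029
v 4.316 -2.226 -2.391
v 3.605 -1.684 -2.377
v 4.315 -1.504 -1.864
v 4.129 -1.77 -1.031
v 3.491 -2.57 -2.389
v 3.305 -2.836 -1.556
v -0.218 3.216 -1.513
v -0.871 2.576 -0.588
v -1.351 4.844 -1.184
v -2.003 4.204 -0.26
v 0.523 3.576 -0.74
v -0.129 2.936 0.184
v -0.609 5.204 -0.412
v -1.262 4.564 0.513
v -1.703 -3.691 -3.624
v -1.349 -4.087 -2.766
v -1.835 -2.739 -3.131
v -1.48 -3.135 -2.272
v -0.84 -3.445 -3.868
v -0.485 -3.841 -3.009
v -0.971 -2.493 -3.374
v -0.617 -2.889 -2.516
f 2 1 5
f 2 5 3
f 3 5 6
f 3 6 4
f 5 1 7
f 5 7 6
f 6 7 8
f 6 8 4
f 7 1 9
f 7 9 8
f 8 9 10
f 8 10 4
f 9 1 11
f 9 11 10
f 10 11 12
f 10 12 4
f 11 1 13
f 11 13 12
f 12 13 14
f 12 14 4
f 13 1 15
f 13 15 14
f 14 15 16
f 14 16 4
f 15 1 17
f 15 17 16
f 16 17 18
f 16 18 4
f 17 1 19
f 17 19 18
f 18 19 20
f 18 20 4
f 19 1 21
f 19 21 20
f 20 21 22
f 20 22 4
f 21 1 23
f 21 23 22
f 22 23 24
f 22 24 4
f 23 1 25
f 23 25 24
f 24 25 26
f 24 26 4
f 25 1 27
f 25 27 26
f 26 27 28
f 26 28 4
f 27 1 29
f 27 29 28
f 28 29 30
f 28 30 4
f 29 1 31
f 29 31 30
f 30 31 32
f 30 32 4
f 31 1 33
f 31 33 32
f 32 33 34
f 32 34 4
f 33 1 2
f 33 2 34
f 34 2 3
f 34 3 4
f 36 35 38
f 36 38 37
f 38 35 39
f 38 39 37
f 39 35 40
f 39 40 37
f 40 35 41
f 40 41 37
f 41 35 42
f 41 42 37
f 42 35 43
f 42 43 37
f 43 35 44
f 43 44 37
f 44 35 45
f 44 45 37
f 45 35 46
f 45 46 37
f 46 35 36
f 46 36 37
f 47 58 52
f 47 52 48
f 47 48 54
f 47 54 57
f 47 57 58
f 48 52 56
f 52 58 51
f 58 57 49
f 57 54 53
f 54 48 55
f 50 56 51
f 50 51 49
f 50 49 53
f 50 53 55
f 50 55 56
f 51 56 52
f 49 51 58
f 53 49 57
f 55 53 54
f 56 55 48
f 60 62 59
f 63 60 59
f 59 62 61
f 61 63 59
f 60 66 62
f 64 60 63
f 64 66 60
f 62 66 61
f 65 63 61
f 61 66 65
f 65 64 63
f 66 64 65
f 68 70 67
f 71 68 67
f 67 70 69
f 69 71 67
f 68 74 70
f 72 68 71
f 72 74 68
f 70 74 69
f 73 71 69
f 69 74 73
f 73 72 71
f 74 72 73



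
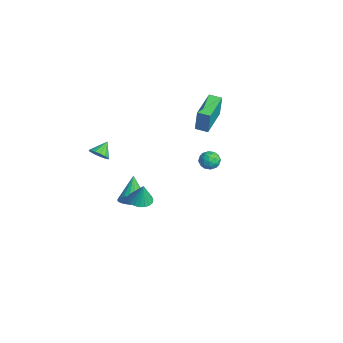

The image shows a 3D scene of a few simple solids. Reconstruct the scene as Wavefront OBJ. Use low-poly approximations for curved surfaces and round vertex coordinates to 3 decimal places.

v -3.632 -3.644 0.444
v -3.119 -3.682 0.889
v -4.148 -2.956 1.096
v -3.035 -3.416 0.675
v -3.11 -3.211 0.399
v -3.325 -3.122 0.135
v -3.622 -3.173 -0.046
v -3.922 -3.35 -0.096
v -4.144 -3.606 -0.002
v -4.229 -3.873 0.212
v -4.154 -4.078 0.488
v -3.939 -4.167 0.752
v -3.641 -4.116 0.934
v -3.342 -3.938 0.984
v -1.203 2.38 0.833
v -0.707 2.835 0.664
v -0.433 1.565 0.896
v 0.063 2.02 0.727
v -0.254 2.064 1.343
v -0.73 2.568 1.304
v -0.41 1.832 0.256
v -0.886 2.336 0.217
v -0.217 2.497 0.308
v -0.121 2.64 0.98
v -1.019 1.76 0.58
v -0.923 1.903 1.252
v -1.023 2.679 0.743
v -0.117 1.721 0.817
v -0.304 1.747 1.179
v -0.012 2.015 1.08
v -1.036 2.522 1.119
v -0.745 2.789 1.02
v -0.478 2.336 1.419
v -0.395 1.611 0.54
v -0.104 1.878 0.441
v -1.128 2.385 0.48
v -0.836 2.653 0.381
v -0.662 2.064 0.141
v -0.443 2.748 0.434
v 0.009 2.269 0.472
v -0.269 2.158 0.194
v -0.548 2.454 0.171
v -0.386 2.832 0.829
v 0.066 2.353 0.867
v -0.12 2.379 1.229
v -0.4 2.675 1.206
v -0.098 2.633 0.62
v -1.206 2.047 0.693
v -0.754 1.568 0.731
v -0.74 1.725 0.354
v -1.02 2.021 0.331
v -1.149 2.131 1.088
v -0.697 1.652 1.126
v -0.592 1.946 1.389
v -0.871 2.242 1.366
v -1.042 1.767 0.94
v 3.832 -3.351 1.982
v 4.461 -3.03 1.843
v 4.048 -3.229 3.238
v 4.274 -2.797 1.852
v 4.009 -2.66 1.885
v 3.715 -2.642 1.934
v 3.44 -2.747 1.991
v 3.233 -2.956 2.047
v 3.13 -3.233 2.092
v 3.148 -3.531 2.117
v 3.284 -3.798 2.12
v 3.515 -3.987 2.098
v 3.801 -4.066 2.057
v 4.092 -4.022 2.002
v 4.338 -3.861 1.944
v 4.497 -3.613 1.893
v 4.54 -3.319 1.857
v -3.513 2.286 1.513
v -3.259 2.332 3.123
v -5.165 3.595 1.736
v -4.911 3.642 3.345
v -3.009 2.938 1.415
v -2.755 2.985 3.024
v -4.661 4.248 1.637
v -4.407 4.294 3.247
v 0.439 -2.812 -0.846
v 0.909 -2.202 -0.441
v -1.059 -2.288 0.106
v 0.797 -2.03 -0.711
v 0.631 -1.978 -1.003
v 0.435 -2.052 -1.27
v 0.24 -2.242 -1.472
v 0.075 -2.519 -1.58
v -0.034 -2.84 -1.575
v -0.072 -3.157 -1.459
v -0.031 -3.422 -1.25
v 0.081 -3.593 -0.98
v 0.247 -3.646 -0.689
v 0.443 -3.571 -0.421
v 0.638 -3.381 -0.219
v 0.803 -3.105 -0.112
v 0.912 -2.783 -0.116
v 0.95 -2.466 -0.232
f 2 1 4
f 2 4 3
f 4 1 5
f 4 5 3
f 5 1 6
f 5 6 3
f 6 1 7
f 6 7 3
f 7 1 8
f 7 8 3
f 8 1 9
f 8 9 3
f 9 1 10
f 9 10 3
f 10 1 11
f 10 11 3
f 11 1 12
f 11 12 3
f 12 1 13
f 12 13 3
f 13 1 14
f 13 14 3
f 14 1 2
f 14 2 3
f 15 52 31
f 52 26 55
f 31 55 20
f 52 55 31
f 15 31 27
f 31 20 32
f 27 32 16
f 31 32 27
f 15 27 36
f 27 16 37
f 36 37 22
f 27 37 36
f 15 36 48
f 36 22 51
f 48 51 25
f 36 51 48
f 15 48 52
f 48 25 56
f 52 56 26
f 48 56 52
f 16 32 43
f 32 20 46
f 43 46 24
f 32 46 43
f 20 55 33
f 55 26 54
f 33 54 19
f 55 54 33
f 26 56 53
f 56 25 49
f 53 49 17
f 56 49 53
f 25 51 50
f 51 22 38
f 50 38 21
f 51 38 50
f 22 37 42
f 37 16 39
f 42 39 23
f 37 39 42
f 18 44 30
f 44 24 45
f 30 45 19
f 44 45 30
f 18 30 28
f 30 19 29
f 28 29 17
f 30 29 28
f 18 28 35
f 28 17 34
f 35 34 21
f 28 34 35
f 18 35 40
f 35 21 41
f 40 41 23
f 35 41 40
f 18 40 44
f 40 23 47
f 44 47 24
f 40 47 44
f 19 45 33
f 45 24 46
f 33 46 20
f 45 46 33
f 17 29 53
f 29 19 54
f 53 54 26
f 29 54 53
f 21 34 50
f 34 17 49
f 50 49 25
f 34 49 50
f 23 41 42
f 41 21 38
f 42 38 22
f 41 38 42
f 24 47 43
f 47 23 39
f 43 39 16
f 47 39 43
f 58 57 60
f 58 60 59
f 60 57 61
f 60 61 59
f 61 57 62
f 61 62 59
f 62 57 63
f 62 63 59
f 63 57 64
f 63 64 59
f 64 57 65
f 64 65 59
f 65 57 66
f 65 66 59
f 66 57 67
f 66 67 59
f 67 57 68
f 67 68 59
f 68 57 69
f 68 69 59
f 69 57 70
f 69 70 59
f 70 57 71
f 70 71 59
f 71 57 72
f 71 72 59
f 72 57 73
f 72 73 59
f 73 57 58
f 73 58 59
f 75 77 74
f 78 75 74
f 74 77 76
f 76 78 74
f 75 81 77
f 79 75 78
f 79 81 75
f 77 81 76
f 80 78 76
f 76 81 80
f 80 79 78
f 81 79 80
f 83 82 85
f 83 85 84
f 85 82 86
f 85 86 84
f 86 82 87
f 86 87 84
f 87 82 88
f 87 88 84
f 88 82 89
f 88 89 84
f 89 82 90
f 89 90 84
f 90 82 91
f 90 91 84
f 91 82 92
f 91 92 84
f 92 82 93
f 92 93 84
f 93 82 94
f 93 94 84
f 94 82 95
f 94 95 84
f 95 82 96
f 95 96 84
f 96 82 97
f 96 97 84
f 97 82 98
f 97 98 84
f 98 82 99
f 98 99 84
f 99 82 83
f 99 83 84



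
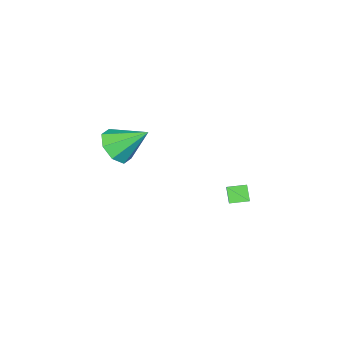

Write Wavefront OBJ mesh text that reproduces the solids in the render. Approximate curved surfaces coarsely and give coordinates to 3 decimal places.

v 1.72 3.261 -3.937
v 1.404 2.807 -3.254
v 2.374 3.849 -3.244
v 2.058 3.394 -2.56
v 2.382 2.646 -4.04
v 2.066 2.191 -3.356
v 3.036 3.233 -3.346
v 2.72 2.779 -2.663
v 3.871 -2.902 -2.185
v 4.299 -3.419 -1.377
v 3.129 -1.598 -0.955
v 4.789 -2.858 -1.678
v 4.741 -2.322 -2.275
v 4.184 -2.127 -2.819
v 3.443 -2.385 -2.992
v 2.952 -2.947 -2.692
v 3 -3.482 -2.094
v 3.558 -3.678 -1.55
f 2 4 1
f 5 2 1
f 1 4 3
f 3 5 1
f 2 8 4
f 6 2 5
f 6 8 2
f 4 8 3
f 7 5 3
f 3 8 7
f 7 6 5
f 8 6 7
f 10 9 12
f 10 12 11
f 12 9 13
f 12 13 11
f 13 9 14
f 13 14 11
f 14 9 15
f 14 15 11
f 15 9 16
f 15 16 11
f 16 9 17
f 16 17 11
f 17 9 18
f 17 18 11
f 18 9 10
f 18 10 11



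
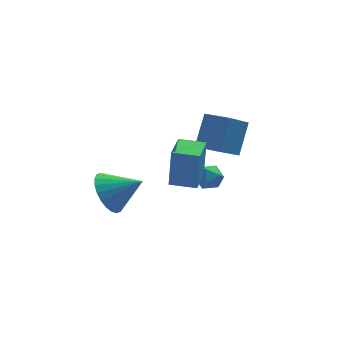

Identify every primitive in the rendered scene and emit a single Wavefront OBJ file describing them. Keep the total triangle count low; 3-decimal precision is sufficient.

v 0.161 -4.328 -1.262
v 0.3 -4.162 0.545
v 0.703 -3.025 -1.424
v 0.841 -2.859 0.383
v 1.239 -4.781 -1.303
v 1.377 -4.615 0.504
v 1.78 -3.478 -1.465
v 1.919 -3.312 0.342
v -1.953 -2.099 -3.151
v -1.328 -1.768 -3.98
v -0.587 -2.521 -2.289
v -1.361 -1.41 -3.753
v -1.483 -1.157 -3.435
v -1.678 -1.047 -3.072
v -1.914 -1.097 -2.722
v -2.156 -1.3 -2.438
v -2.367 -1.624 -2.261
v -2.516 -2.021 -2.22
v -2.578 -2.429 -2.321
v -2.546 -2.787 -2.548
v -2.423 -3.04 -2.867
v -2.229 -3.15 -3.229
v -1.993 -3.1 -3.579
v -1.751 -2.898 -3.864
v -1.539 -2.573 -4.04
v -1.391 -2.177 -4.081
v 2.899 -0.185 -2.512
v 1.955 -0.822 -1.664
v 3.502 0.743 -1.143
v 2.558 0.106 -0.295
v 3.802 -1.166 -2.245
v 2.858 -1.803 -1.397
v 4.405 -0.238 -0.876
v 3.461 -0.875 -0.028
v 1.962 -0.723 -3.724
v 2.336 -0.161 -3.525
v 2.904 -1.199 -4.155
v 3.278 -0.637 -3.956
v 3.016 -1.074 -3.471
v 2.434 -0.781 -3.204
v 2.806 -0.579 -4.476
v 2.224 -0.286 -4.209
v 2.858 -0.072 -3.99
v 2.988 -0.378 -3.369
v 2.252 -0.982 -4.311
v 2.382 -1.288 -3.69
f 2 4 1
f 5 2 1
f 1 4 3
f 3 5 1
f 2 8 4
f 6 2 5
f 6 8 2
f 4 8 3
f 7 5 3
f 3 8 7
f 7 6 5
f 8 6 7
f 10 9 12
f 10 12 11
f 12 9 13
f 12 13 11
f 13 9 14
f 13 14 11
f 14 9 15
f 14 15 11
f 15 9 16
f 15 16 11
f 16 9 17
f 16 17 11
f 17 9 18
f 17 18 11
f 18 9 19
f 18 19 11
f 19 9 20
f 19 20 11
f 20 9 21
f 20 21 11
f 21 9 22
f 21 22 11
f 22 9 23
f 22 23 11
f 23 9 24
f 23 24 11
f 24 9 25
f 24 25 11
f 25 9 26
f 25 26 11
f 26 9 10
f 26 10 11
f 28 30 27
f 31 28 27
f 27 30 29
f 29 31 27
f 28 34 30
f 32 28 31
f 32 34 28
f 30 34 29
f 33 31 29
f 29 34 33
f 33 32 31
f 34 32 33
f 35 46 40
f 35 40 36
f 35 36 42
f 35 42 45
f 35 45 46
f 36 40 44
f 40 46 39
f 46 45 37
f 45 42 41
f 42 36 43
f 38 44 39
f 38 39 37
f 38 37 41
f 38 41 43
f 38 43 44
f 39 44 40
f 37 39 46
f 41 37 45
f 43 41 42
f 44 43 36



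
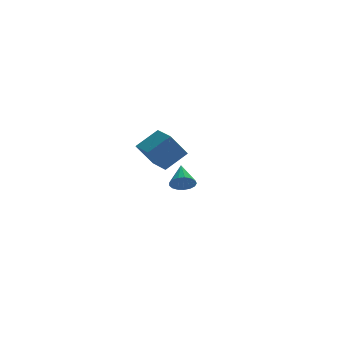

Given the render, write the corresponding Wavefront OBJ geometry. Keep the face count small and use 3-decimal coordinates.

v 1.618 -3.72 -3.278
v 2.146 -3.698 -3.491
v 1.842 -2.74 -2.622
v 1.999 -3.548 -3.665
v 1.765 -3.437 -3.75
v 1.497 -3.391 -3.728
v 1.257 -3.421 -3.602
v 1.099 -3.518 -3.402
v 1.061 -3.662 -3.173
v 1.149 -3.82 -2.969
v 1.346 -3.954 -2.835
v 1.604 -4.035 -2.803
v 1.866 -4.043 -2.879
v 2.071 -3.978 -3.047
v 2.172 -3.853 -3.268
v 1.663 1.581 -3.403
v 2.755 1.787 -2.602
v 1.443 2.791 -3.414
v 2.535 2.997 -2.613
v 2.505 1.723 -4.587
v 3.597 1.929 -3.786
v 2.285 2.933 -4.598
v 3.377 3.139 -3.797
f 2 1 4
f 2 4 3
f 4 1 5
f 4 5 3
f 5 1 6
f 5 6 3
f 6 1 7
f 6 7 3
f 7 1 8
f 7 8 3
f 8 1 9
f 8 9 3
f 9 1 10
f 9 10 3
f 10 1 11
f 10 11 3
f 11 1 12
f 11 12 3
f 12 1 13
f 12 13 3
f 13 1 14
f 13 14 3
f 14 1 15
f 14 15 3
f 15 1 2
f 15 2 3
f 17 19 16
f 20 17 16
f 16 19 18
f 18 20 16
f 17 23 19
f 21 17 20
f 21 23 17
f 19 23 18
f 22 20 18
f 18 23 22
f 22 21 20
f 23 21 22



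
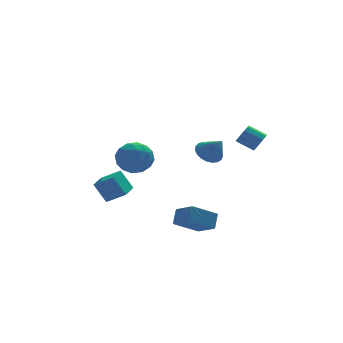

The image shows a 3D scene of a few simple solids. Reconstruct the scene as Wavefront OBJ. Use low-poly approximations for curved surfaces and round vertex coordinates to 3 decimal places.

v 0.191 -3.581 -3.739
v 0.711 -4.845 -3.051
v -1.407 -3.739 -2.821
v -0.888 -5.003 -2.133
v 0.608 -2.957 -2.907
v 1.127 -4.221 -2.219
v -0.991 -3.115 -1.989
v -0.471 -4.379 -1.301
v -3.825 3.537 -2.258
v -2.802 2.86 -1.524
v -2.946 4.8 -2.318
v -1.923 4.123 -1.584
v -3.197 3.037 -3.596
v -2.174 2.36 -2.862
v -2.318 4.3 -3.656
v -1.295 3.623 -2.922
v -3.779 -1.794 1.543
v -2.919 -1.491 2.306
v -3.621 -3.629 2.094
v -2.761 -3.326 2.857
v -3.88 -2.979 3.054
v -3.978 -1.844 2.713
v -2.562 -3.276 1.687
v -2.66 -2.141 1.346
v -2.167 -2.407 2.395
v -2.982 -2.223 3.24
v -3.558 -2.897 1.16
v -4.373 -2.713 2.005
v -3.363 -1.481 1.876
v -3.177 -3.639 2.524
v -3.835 -3.434 2.64
v -3.33 -3.256 3.088
v -3.985 -1.689 2.116
v -3.48 -1.511 2.564
v -4.045 -2.385 3.004
v -3.06 -3.609 1.836
v -2.555 -3.431 2.284
v -3.21 -1.864 1.312
v -2.705 -1.686 1.76
v -2.495 -2.735 1.396
v -2.416 -1.842 2.377
v -2.323 -2.92 2.7
v -2.206 -2.89 2.013
v -2.263 -2.224 1.812
v -2.895 -1.734 2.873
v -2.802 -2.812 3.197
v -3.46 -2.608 3.313
v -3.517 -1.941 3.113
v -2.453 -2.272 2.925
v -3.738 -2.308 1.203
v -3.645 -3.386 1.527
v -3.023 -3.179 1.287
v -3.08 -2.512 1.087
v -4.217 -2.2 1.7
v -4.124 -3.278 2.023
v -4.277 -2.896 2.588
v -4.334 -2.23 2.387
v -4.087 -2.848 1.475
v 1.685 -1.329 1.498
v 2.478 -0.888 1.568
v 2.115 -2.291 2.702
v 2.257 -0.691 1.804
v 1.938 -0.604 1.987
v 1.574 -0.643 2.085
v 1.23 -0.8 2.082
v 0.965 -1.049 1.978
v 0.824 -1.346 1.791
v 0.832 -1.641 1.553
v 0.988 -1.881 1.306
v 1.264 -2.026 1.091
v 1.613 -2.05 0.948
v 1.975 -1.95 0.899
v 2.286 -1.743 0.954
v 2.494 -1.463 1.102
v 2.562 -1.161 1.32
v 4.082 -3.269 2.651
v 4.513 -3.217 3.2
v 3.649 -2.579 3.818
v 3.218 -2.631 3.269
v 4.584 -2.902 2.973
v 3.719 -2.264 3.591
v 4.495 -2.704 2.644
v 3.63 -2.065 3.262
v 4.275 -2.685 2.317
v 3.411 -2.046 2.935
v 3.994 -2.852 2.096
v 3.13 -2.213 2.714
v 3.741 -3.151 2.051
v 2.877 -2.512 2.669
v 3.597 -3.488 2.197
v 2.732 -2.849 2.815
v 3.606 -3.755 2.486
v 2.741 -3.116 3.104
v 3.767 -3.868 2.828
v 2.902 -3.23 3.446
v 4.028 -3.791 3.114
v 3.163 -3.153 3.732
v 4.306 -3.549 3.253
v 3.441 -2.91 3.871
f 2 4 1
f 5 2 1
f 1 4 3
f 3 5 1
f 2 8 4
f 6 2 5
f 6 8 2
f 4 8 3
f 7 5 3
f 3 8 7
f 7 6 5
f 8 6 7
f 10 12 9
f 13 10 9
f 9 12 11
f 11 13 9
f 10 16 12
f 14 10 13
f 14 16 10
f 12 16 11
f 15 13 11
f 11 16 15
f 15 14 13
f 16 14 15
f 17 54 33
f 54 28 57
f 33 57 22
f 54 57 33
f 17 33 29
f 33 22 34
f 29 34 18
f 33 34 29
f 17 29 38
f 29 18 39
f 38 39 24
f 29 39 38
f 17 38 50
f 38 24 53
f 50 53 27
f 38 53 50
f 17 50 54
f 50 27 58
f 54 58 28
f 50 58 54
f 18 34 45
f 34 22 48
f 45 48 26
f 34 48 45
f 22 57 35
f 57 28 56
f 35 56 21
f 57 56 35
f 28 58 55
f 58 27 51
f 55 51 19
f 58 51 55
f 27 53 52
f 53 24 40
f 52 40 23
f 53 40 52
f 24 39 44
f 39 18 41
f 44 41 25
f 39 41 44
f 20 46 32
f 46 26 47
f 32 47 21
f 46 47 32
f 20 32 30
f 32 21 31
f 30 31 19
f 32 31 30
f 20 30 37
f 30 19 36
f 37 36 23
f 30 36 37
f 20 37 42
f 37 23 43
f 42 43 25
f 37 43 42
f 20 42 46
f 42 25 49
f 46 49 26
f 42 49 46
f 21 47 35
f 47 26 48
f 35 48 22
f 47 48 35
f 19 31 55
f 31 21 56
f 55 56 28
f 31 56 55
f 23 36 52
f 36 19 51
f 52 51 27
f 36 51 52
f 25 43 44
f 43 23 40
f 44 40 24
f 43 40 44
f 26 49 45
f 49 25 41
f 45 41 18
f 49 41 45
f 60 59 62
f 60 62 61
f 62 59 63
f 62 63 61
f 63 59 64
f 63 64 61
f 64 59 65
f 64 65 61
f 65 59 66
f 65 66 61
f 66 59 67
f 66 67 61
f 67 59 68
f 67 68 61
f 68 59 69
f 68 69 61
f 69 59 70
f 69 70 61
f 70 59 71
f 70 71 61
f 71 59 72
f 71 72 61
f 72 59 73
f 72 73 61
f 73 59 74
f 73 74 61
f 74 59 75
f 74 75 61
f 75 59 60
f 75 60 61
f 77 76 80
f 77 80 78
f 78 80 81
f 78 81 79
f 80 76 82
f 80 82 81
f 81 82 83
f 81 83 79
f 82 76 84
f 82 84 83
f 83 84 85
f 83 85 79
f 84 76 86
f 84 86 85
f 85 86 87
f 85 87 79
f 86 76 88
f 86 88 87
f 87 88 89
f 87 89 79
f 88 76 90
f 88 90 89
f 89 90 91
f 89 91 79
f 90 76 92
f 90 92 91
f 91 92 93
f 91 93 79
f 92 76 94
f 92 94 93
f 93 94 95
f 93 95 79
f 94 76 96
f 94 96 95
f 95 96 97
f 95 97 79
f 96 76 98
f 96 98 97
f 97 98 99
f 97 99 79
f 98 76 77
f 98 77 99
f 99 77 78
f 99 78 79



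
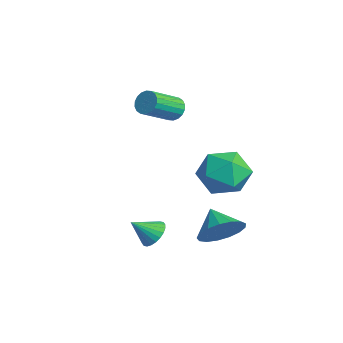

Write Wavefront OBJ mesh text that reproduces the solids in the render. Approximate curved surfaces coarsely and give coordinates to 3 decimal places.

v 0.787 -1.477 -1.899
v 1.159 -1.118 -1.427
v 0.673 -2.383 -1.121
v 0.905 -1.036 -1.369
v 0.634 -1.021 -1.391
v 0.385 -1.075 -1.491
v 0.198 -1.191 -1.652
v 0.1 -1.35 -1.852
v 0.107 -1.528 -2.058
v 0.218 -1.699 -2.241
v 0.415 -1.836 -2.371
v 0.669 -1.918 -2.43
v 0.94 -1.933 -2.408
v 1.189 -1.879 -2.308
v 1.376 -1.763 -2.146
v 1.474 -1.604 -1.947
v 1.467 -1.426 -1.74
v 1.356 -1.255 -1.558
v -4.068 1.027 2.454
v -3.689 0.88 1.973
v -3.152 -0.515 2.825
v -3.532 -0.367 3.306
v -3.525 1.041 2.135
v -2.989 -0.354 2.986
v -3.47 1.199 2.359
v -2.933 -0.195 3.211
v -3.532 1.324 2.602
v -2.996 -0.071 3.454
v -3.701 1.39 2.816
v -3.165 -0.005 3.668
v -3.943 1.384 2.958
v -3.407 -0.011 3.81
v -4.209 1.307 3.001
v -3.673 -0.088 3.853
v -4.448 1.175 2.935
v -3.911 -0.22 3.787
v -4.611 1.014 2.774
v -4.075 -0.381 3.625
v -4.667 0.855 2.549
v -4.13 -0.539 3.401
v -4.604 0.731 2.306
v -4.068 -0.664 3.158
v -4.435 0.665 2.092
v -3.899 -0.73 2.944
v -4.193 0.671 1.95
v -3.657 -0.724 2.802
v -3.927 0.748 1.907
v -3.391 -0.647 2.759
v -1.331 1.83 0.708
v -0.749 2.807 0.211
v 0.409 0.833 0.789
v 0.991 1.81 0.292
v 0.536 1.879 1.444
v -0.54 2.496 1.394
v 0.2 1.144 -0.394
v -0.876 1.761 -0.444
v 0.197 2.383 -0.47
v 0.405 2.837 0.666
v -0.745 0.803 0.334
v -0.537 1.257 1.47
v 1.182 1.234 -2.073
v 1.615 1.88 -1.368
v 0.098 1.146 -1.327
v 1.374 2.19 -1.682
v 1.089 2.28 -2.085
v 0.825 2.131 -2.486
v 0.643 1.777 -2.793
v 0.584 1.298 -2.934
v 0.663 0.805 -2.879
v 0.861 0.41 -2.639
v 1.132 0.204 -2.269
v 1.415 0.234 -1.855
v 1.644 0.493 -1.491
v 1.768 0.922 -1.26
v 1.758 1.423 -1.216
f 2 1 4
f 2 4 3
f 4 1 5
f 4 5 3
f 5 1 6
f 5 6 3
f 6 1 7
f 6 7 3
f 7 1 8
f 7 8 3
f 8 1 9
f 8 9 3
f 9 1 10
f 9 10 3
f 10 1 11
f 10 11 3
f 11 1 12
f 11 12 3
f 12 1 13
f 12 13 3
f 13 1 14
f 13 14 3
f 14 1 15
f 14 15 3
f 15 1 16
f 15 16 3
f 16 1 17
f 16 17 3
f 17 1 18
f 17 18 3
f 18 1 2
f 18 2 3
f 20 19 23
f 20 23 21
f 21 23 24
f 21 24 22
f 23 19 25
f 23 25 24
f 24 25 26
f 24 26 22
f 25 19 27
f 25 27 26
f 26 27 28
f 26 28 22
f 27 19 29
f 27 29 28
f 28 29 30
f 28 30 22
f 29 19 31
f 29 31 30
f 30 31 32
f 30 32 22
f 31 19 33
f 31 33 32
f 32 33 34
f 32 34 22
f 33 19 35
f 33 35 34
f 34 35 36
f 34 36 22
f 35 19 37
f 35 37 36
f 36 37 38
f 36 38 22
f 37 19 39
f 37 39 38
f 38 39 40
f 38 40 22
f 39 19 41
f 39 41 40
f 40 41 42
f 40 42 22
f 41 19 43
f 41 43 42
f 42 43 44
f 42 44 22
f 43 19 45
f 43 45 44
f 44 45 46
f 44 46 22
f 45 19 47
f 45 47 46
f 46 47 48
f 46 48 22
f 47 19 20
f 47 20 48
f 48 20 21
f 48 21 22
f 49 60 54
f 49 54 50
f 49 50 56
f 49 56 59
f 49 59 60
f 50 54 58
f 54 60 53
f 60 59 51
f 59 56 55
f 56 50 57
f 52 58 53
f 52 53 51
f 52 51 55
f 52 55 57
f 52 57 58
f 53 58 54
f 51 53 60
f 55 51 59
f 57 55 56
f 58 57 50
f 62 61 64
f 62 64 63
f 64 61 65
f 64 65 63
f 65 61 66
f 65 66 63
f 66 61 67
f 66 67 63
f 67 61 68
f 67 68 63
f 68 61 69
f 68 69 63
f 69 61 70
f 69 70 63
f 70 61 71
f 70 71 63
f 71 61 72
f 71 72 63
f 72 61 73
f 72 73 63
f 73 61 74
f 73 74 63
f 74 61 75
f 74 75 63
f 75 61 62
f 75 62 63



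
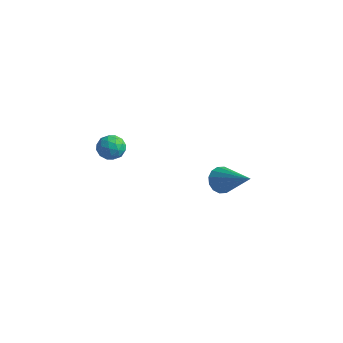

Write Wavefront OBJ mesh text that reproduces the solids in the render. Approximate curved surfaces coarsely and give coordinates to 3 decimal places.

v 1.902 1.492 2.428
v 2.253 2.006 2.065
v 3.658 1.128 3.612
v 2.095 2.182 2.353
v 1.885 2.173 2.661
v 1.68 1.982 2.907
v 1.534 1.66 3.024
v 1.487 1.292 2.981
v 1.551 0.979 2.79
v 1.708 0.803 2.502
v 1.918 0.811 2.194
v 2.123 1.002 1.949
v 2.269 1.325 1.831
v 2.316 1.692 1.874
v -3.161 0.594 3.186
v -2.739 0.218 2.748
v -3.361 -0.358 3.812
v -2.939 -0.734 3.374
v -2.655 -0.24 3.807
v -2.532 0.348 3.42
v -3.568 -0.488 3.14
v -3.445 0.1 2.753
v -2.991 -0.451 2.72
v -2.427 -0.298 3.132
v -3.673 0.158 3.428
v -3.109 0.311 3.84
v -2.933 0.49 2.912
v -3.167 -0.63 3.648
v -3.001 -0.339 3.902
v -2.753 -0.561 3.645
v -2.811 0.566 3.307
v -2.563 0.345 3.05
v -2.514 0.076 3.672
v -3.537 -0.485 3.51
v -3.289 -0.706 3.253
v -3.347 0.421 2.915
v -3.099 0.199 2.658
v -3.586 -0.216 2.888
v -2.833 -0.125 2.638
v -2.95 -0.684 3.006
v -3.319 -0.54 2.868
v -3.247 -0.194 2.641
v -2.501 -0.035 2.88
v -2.618 -0.594 3.248
v -2.452 -0.304 3.503
v -2.379 0.042 3.275
v -2.649 -0.428 2.864
v -3.482 0.454 3.312
v -3.599 -0.105 3.68
v -3.721 -0.182 3.285
v -3.648 0.164 3.057
v -3.15 0.544 3.554
v -3.267 -0.015 3.922
v -2.853 0.054 3.919
v -2.781 0.4 3.692
v -3.451 0.288 3.696
f 2 1 4
f 2 4 3
f 4 1 5
f 4 5 3
f 5 1 6
f 5 6 3
f 6 1 7
f 6 7 3
f 7 1 8
f 7 8 3
f 8 1 9
f 8 9 3
f 9 1 10
f 9 10 3
f 10 1 11
f 10 11 3
f 11 1 12
f 11 12 3
f 12 1 13
f 12 13 3
f 13 1 14
f 13 14 3
f 14 1 2
f 14 2 3
f 15 52 31
f 52 26 55
f 31 55 20
f 52 55 31
f 15 31 27
f 31 20 32
f 27 32 16
f 31 32 27
f 15 27 36
f 27 16 37
f 36 37 22
f 27 37 36
f 15 36 48
f 36 22 51
f 48 51 25
f 36 51 48
f 15 48 52
f 48 25 56
f 52 56 26
f 48 56 52
f 16 32 43
f 32 20 46
f 43 46 24
f 32 46 43
f 20 55 33
f 55 26 54
f 33 54 19
f 55 54 33
f 26 56 53
f 56 25 49
f 53 49 17
f 56 49 53
f 25 51 50
f 51 22 38
f 50 38 21
f 51 38 50
f 22 37 42
f 37 16 39
f 42 39 23
f 37 39 42
f 18 44 30
f 44 24 45
f 30 45 19
f 44 45 30
f 18 30 28
f 30 19 29
f 28 29 17
f 30 29 28
f 18 28 35
f 28 17 34
f 35 34 21
f 28 34 35
f 18 35 40
f 35 21 41
f 40 41 23
f 35 41 40
f 18 40 44
f 40 23 47
f 44 47 24
f 40 47 44
f 19 45 33
f 45 24 46
f 33 46 20
f 45 46 33
f 17 29 53
f 29 19 54
f 53 54 26
f 29 54 53
f 21 34 50
f 34 17 49
f 50 49 25
f 34 49 50
f 23 41 42
f 41 21 38
f 42 38 22
f 41 38 42
f 24 47 43
f 47 23 39
f 43 39 16
f 47 39 43



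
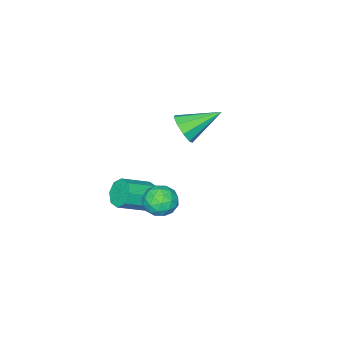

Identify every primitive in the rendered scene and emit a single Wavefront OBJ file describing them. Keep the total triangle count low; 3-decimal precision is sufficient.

v 2.589 1.556 1.931
v 2.882 1.273 1.231
v 4.225 0.742 2.008
v 3.931 1.024 2.709
v 3.051 1.86 1.34
v 4.394 1.329 2.118
v 2.949 2.268 1.796
v 4.292 1.737 2.573
v 2.636 2.259 2.33
v 3.979 1.728 3.108
v 2.295 1.838 2.632
v 3.638 1.307 3.409
v 2.126 1.251 2.522
v 3.469 0.72 3.3
v 2.228 0.843 2.067
v 3.571 0.312 2.844
v 2.541 0.852 1.532
v 3.884 0.321 2.31
v -2.016 -0.463 3.04
v -1.455 -0.341 3.771
v -3.564 0.663 4.04
v -1.377 0.135 3.356
v -1.599 0.33 2.792
v -2.015 0.155 2.345
v -2.432 -0.309 2.223
v -2.654 -0.846 2.483
v -2.578 -1.203 3.003
v -2.238 -1.214 3.541
v -1.795 -0.874 3.844
v 2.593 3.309 2.48
v 3.138 3.887 2.935
v 3.442 2.173 2.905
v 3.987 2.751 3.36
v 3.136 2.595 3.657
v 2.612 3.297 3.395
v 3.968 2.763 2.445
v 3.444 3.465 2.183
v 3.988 3.549 2.913
v 3.474 3.445 3.662
v 3.106 2.615 2.178
v 2.592 2.511 2.927
v 2.791 3.698 2.67
v 3.789 2.362 3.17
v 3.289 2.271 3.345
v 3.609 2.61 3.612
v 2.482 3.351 2.941
v 2.802 3.69 3.208
v 2.801 2.931 3.633
v 3.778 2.37 2.632
v 4.098 2.709 2.899
v 2.971 3.45 2.228
v 3.291 3.789 2.495
v 3.779 3.129 2.207
v 3.611 3.839 2.925
v 4.11 3.171 3.174
v 4.099 3.178 2.637
v 3.791 3.591 2.483
v 3.309 3.777 3.365
v 3.808 3.11 3.615
v 3.308 3.018 3.79
v 2.999 3.431 3.635
v 3.808 3.579 3.352
v 2.772 2.95 2.225
v 3.271 2.283 2.475
v 3.581 2.629 2.205
v 3.272 3.042 2.05
v 2.47 2.889 2.666
v 2.969 2.221 2.915
v 2.789 2.469 3.357
v 2.481 2.882 3.203
v 2.772 2.481 2.488
f 2 1 5
f 2 5 3
f 3 5 6
f 3 6 4
f 5 1 7
f 5 7 6
f 6 7 8
f 6 8 4
f 7 1 9
f 7 9 8
f 8 9 10
f 8 10 4
f 9 1 11
f 9 11 10
f 10 11 12
f 10 12 4
f 11 1 13
f 11 13 12
f 12 13 14
f 12 14 4
f 13 1 15
f 13 15 14
f 14 15 16
f 14 16 4
f 15 1 17
f 15 17 16
f 16 17 18
f 16 18 4
f 17 1 2
f 17 2 18
f 18 2 3
f 18 3 4
f 20 19 22
f 20 22 21
f 22 19 23
f 22 23 21
f 23 19 24
f 23 24 21
f 24 19 25
f 24 25 21
f 25 19 26
f 25 26 21
f 26 19 27
f 26 27 21
f 27 19 28
f 27 28 21
f 28 19 29
f 28 29 21
f 29 19 20
f 29 20 21
f 30 67 46
f 67 41 70
f 46 70 35
f 67 70 46
f 30 46 42
f 46 35 47
f 42 47 31
f 46 47 42
f 30 42 51
f 42 31 52
f 51 52 37
f 42 52 51
f 30 51 63
f 51 37 66
f 63 66 40
f 51 66 63
f 30 63 67
f 63 40 71
f 67 71 41
f 63 71 67
f 31 47 58
f 47 35 61
f 58 61 39
f 47 61 58
f 35 70 48
f 70 41 69
f 48 69 34
f 70 69 48
f 41 71 68
f 71 40 64
f 68 64 32
f 71 64 68
f 40 66 65
f 66 37 53
f 65 53 36
f 66 53 65
f 37 52 57
f 52 31 54
f 57 54 38
f 52 54 57
f 33 59 45
f 59 39 60
f 45 60 34
f 59 60 45
f 33 45 43
f 45 34 44
f 43 44 32
f 45 44 43
f 33 43 50
f 43 32 49
f 50 49 36
f 43 49 50
f 33 50 55
f 50 36 56
f 55 56 38
f 50 56 55
f 33 55 59
f 55 38 62
f 59 62 39
f 55 62 59
f 34 60 48
f 60 39 61
f 48 61 35
f 60 61 48
f 32 44 68
f 44 34 69
f 68 69 41
f 44 69 68
f 36 49 65
f 49 32 64
f 65 64 40
f 49 64 65
f 38 56 57
f 56 36 53
f 57 53 37
f 56 53 57
f 39 62 58
f 62 38 54
f 58 54 31
f 62 54 58



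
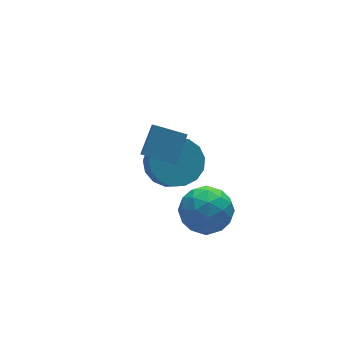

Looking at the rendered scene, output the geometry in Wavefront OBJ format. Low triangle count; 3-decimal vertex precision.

v 2.062 -0.987 0.162
v 1.818 -1.583 0.833
v 1.113 -0.203 0.514
v 0.869 -0.8 1.185
v 2.871 -0.38 0.995
v 2.627 -0.977 1.666
v 1.922 0.403 1.347
v 1.678 -0.193 2.018
v 3.094 1.128 -2.383
v 4.129 1.268 -2.105
v 4 0.531 -1.258
v 2.966 0.392 -1.537
v 3.877 1.627 -1.831
v 3.748 0.89 -0.984
v 3.446 1.872 -1.683
v 3.317 1.135 -0.836
v 2.935 1.946 -1.696
v 2.806 1.209 -0.849
v 2.46 1.833 -1.867
v 2.331 1.096 -1.02
v 2.131 1.559 -2.155
v 2.002 0.822 -1.308
v 2.022 1.186 -2.496
v 1.893 0.449 -1.65
v 2.159 0.8 -2.812
v 2.03 0.063 -1.965
v 2.51 0.489 -3.029
v 2.381 -0.248 -2.182
v 2.995 0.325 -3.098
v 2.867 -0.412 -2.251
v 3.503 0.344 -3.004
v 3.374 -0.393 -2.157
v 3.917 0.544 -2.767
v 3.789 -0.193 -1.92
v 4.143 0.877 -2.443
v 4.014 0.14 -1.596
v 2.308 -0.848 -3.104
v 3.237 -0.29 -3.363
v 3.263 -2.37 -2.957
v 4.192 -1.812 -3.216
v 3.686 -1.628 -2.241
v 3.095 -0.687 -2.332
v 3.405 -1.973 -3.988
v 2.814 -1.032 -4.079
v 3.915 -0.985 -3.91
v 4.088 -0.772 -2.83
v 2.412 -1.888 -3.49
v 2.585 -1.675 -2.41
v 2.688 -0.435 -3.246
v 3.812 -2.225 -3.074
v 3.514 -2.116 -2.5
v 4.06 -1.788 -2.653
v 2.605 -0.669 -2.64
v 3.151 -0.341 -2.793
v 3.415 -1.127 -2.133
v 3.349 -2.319 -3.527
v 3.895 -1.991 -3.68
v 2.44 -0.872 -3.667
v 2.986 -0.544 -3.82
v 3.085 -1.533 -4.187
v 3.633 -0.516 -3.72
v 4.195 -1.411 -3.634
v 3.732 -1.505 -4.088
v 3.385 -0.952 -4.141
v 3.735 -0.39 -3.085
v 4.297 -1.285 -2.999
v 3.999 -1.177 -2.426
v 3.652 -0.624 -2.479
v 4.134 -0.799 -3.407
v 2.203 -1.375 -3.321
v 2.765 -2.27 -3.235
v 2.848 -2.036 -3.841
v 2.501 -1.483 -3.894
v 2.305 -1.249 -2.686
v 2.867 -2.144 -2.6
v 3.115 -1.708 -2.179
v 2.768 -1.155 -2.232
v 2.366 -1.861 -2.913
f 2 4 1
f 5 2 1
f 1 4 3
f 3 5 1
f 2 8 4
f 6 2 5
f 6 8 2
f 4 8 3
f 7 5 3
f 3 8 7
f 7 6 5
f 8 6 7
f 10 9 13
f 10 13 11
f 11 13 14
f 11 14 12
f 13 9 15
f 13 15 14
f 14 15 16
f 14 16 12
f 15 9 17
f 15 17 16
f 16 17 18
f 16 18 12
f 17 9 19
f 17 19 18
f 18 19 20
f 18 20 12
f 19 9 21
f 19 21 20
f 20 21 22
f 20 22 12
f 21 9 23
f 21 23 22
f 22 23 24
f 22 24 12
f 23 9 25
f 23 25 24
f 24 25 26
f 24 26 12
f 25 9 27
f 25 27 26
f 26 27 28
f 26 28 12
f 27 9 29
f 27 29 28
f 28 29 30
f 28 30 12
f 29 9 31
f 29 31 30
f 30 31 32
f 30 32 12
f 31 9 33
f 31 33 32
f 32 33 34
f 32 34 12
f 33 9 35
f 33 35 34
f 34 35 36
f 34 36 12
f 35 9 10
f 35 10 36
f 36 10 11
f 36 11 12
f 37 74 53
f 74 48 77
f 53 77 42
f 74 77 53
f 37 53 49
f 53 42 54
f 49 54 38
f 53 54 49
f 37 49 58
f 49 38 59
f 58 59 44
f 49 59 58
f 37 58 70
f 58 44 73
f 70 73 47
f 58 73 70
f 37 70 74
f 70 47 78
f 74 78 48
f 70 78 74
f 38 54 65
f 54 42 68
f 65 68 46
f 54 68 65
f 42 77 55
f 77 48 76
f 55 76 41
f 77 76 55
f 48 78 75
f 78 47 71
f 75 71 39
f 78 71 75
f 47 73 72
f 73 44 60
f 72 60 43
f 73 60 72
f 44 59 64
f 59 38 61
f 64 61 45
f 59 61 64
f 40 66 52
f 66 46 67
f 52 67 41
f 66 67 52
f 40 52 50
f 52 41 51
f 50 51 39
f 52 51 50
f 40 50 57
f 50 39 56
f 57 56 43
f 50 56 57
f 40 57 62
f 57 43 63
f 62 63 45
f 57 63 62
f 40 62 66
f 62 45 69
f 66 69 46
f 62 69 66
f 41 67 55
f 67 46 68
f 55 68 42
f 67 68 55
f 39 51 75
f 51 41 76
f 75 76 48
f 51 76 75
f 43 56 72
f 56 39 71
f 72 71 47
f 56 71 72
f 45 63 64
f 63 43 60
f 64 60 44
f 63 60 64
f 46 69 65
f 69 45 61
f 65 61 38
f 69 61 65



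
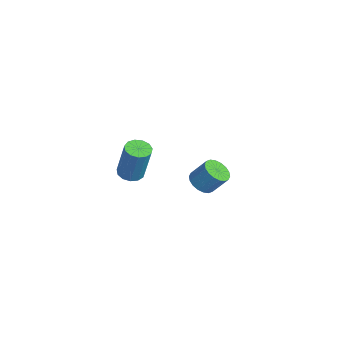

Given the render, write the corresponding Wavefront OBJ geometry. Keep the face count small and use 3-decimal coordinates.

v 1.742 -4.021 1.835
v 2.156 -3.498 1.657
v 2.713 -3.237 3.728
v 2.298 -3.759 3.905
v 1.808 -3.342 1.731
v 2.365 -3.08 3.802
v 1.439 -3.401 1.838
v 1.996 -3.139 3.908
v 1.166 -3.656 1.944
v 1.723 -3.395 4.014
v 1.076 -4.028 2.015
v 1.632 -3.767 4.085
v 1.197 -4.397 2.029
v 1.754 -4.136 4.099
v 1.491 -4.647 1.981
v 2.048 -4.385 4.052
v 1.865 -4.698 1.887
v 2.422 -4.436 3.958
v 2.2 -4.534 1.776
v 2.756 -4.272 3.847
v 2.389 -4.207 1.684
v 2.946 -3.945 3.755
v 2.373 -3.821 1.64
v 2.929 -3.559 3.71
v -3.589 1.201 -3.867
v -3.093 1.654 -4.354
v -2.674 2.392 -3.24
v -3.171 1.939 -2.753
v -3.41 1.844 -4.36
v -2.991 2.582 -3.247
v -3.762 1.906 -4.269
v -3.344 2.644 -3.156
v -4.081 1.829 -4.098
v -3.662 2.567 -2.985
v -4.301 1.627 -3.882
v -3.883 2.365 -2.768
v -4.381 1.341 -3.662
v -3.963 2.079 -2.548
v -4.304 1.027 -3.483
v -3.886 1.765 -2.369
v -4.086 0.748 -3.38
v -3.667 1.486 -2.266
v -3.769 0.558 -3.373
v -3.35 1.296 -2.26
v -3.416 0.496 -3.464
v -2.998 1.234 -2.351
v -3.098 0.573 -3.635
v -2.679 1.311 -2.522
v -2.877 0.775 -3.852
v -2.459 1.513 -2.738
v -2.797 1.061 -4.072
v -2.379 1.799 -2.958
v -2.874 1.375 -4.251
v -2.456 2.113 -3.137
f 2 1 5
f 2 5 3
f 3 5 6
f 3 6 4
f 5 1 7
f 5 7 6
f 6 7 8
f 6 8 4
f 7 1 9
f 7 9 8
f 8 9 10
f 8 10 4
f 9 1 11
f 9 11 10
f 10 11 12
f 10 12 4
f 11 1 13
f 11 13 12
f 12 13 14
f 12 14 4
f 13 1 15
f 13 15 14
f 14 15 16
f 14 16 4
f 15 1 17
f 15 17 16
f 16 17 18
f 16 18 4
f 17 1 19
f 17 19 18
f 18 19 20
f 18 20 4
f 19 1 21
f 19 21 20
f 20 21 22
f 20 22 4
f 21 1 23
f 21 23 22
f 22 23 24
f 22 24 4
f 23 1 2
f 23 2 24
f 24 2 3
f 24 3 4
f 26 25 29
f 26 29 27
f 27 29 30
f 27 30 28
f 29 25 31
f 29 31 30
f 30 31 32
f 30 32 28
f 31 25 33
f 31 33 32
f 32 33 34
f 32 34 28
f 33 25 35
f 33 35 34
f 34 35 36
f 34 36 28
f 35 25 37
f 35 37 36
f 36 37 38
f 36 38 28
f 37 25 39
f 37 39 38
f 38 39 40
f 38 40 28
f 39 25 41
f 39 41 40
f 40 41 42
f 40 42 28
f 41 25 43
f 41 43 42
f 42 43 44
f 42 44 28
f 43 25 45
f 43 45 44
f 44 45 46
f 44 46 28
f 45 25 47
f 45 47 46
f 46 47 48
f 46 48 28
f 47 25 49
f 47 49 48
f 48 49 50
f 48 50 28
f 49 25 51
f 49 51 50
f 50 51 52
f 50 52 28
f 51 25 53
f 51 53 52
f 52 53 54
f 52 54 28
f 53 25 26
f 53 26 54
f 54 26 27
f 54 27 28

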